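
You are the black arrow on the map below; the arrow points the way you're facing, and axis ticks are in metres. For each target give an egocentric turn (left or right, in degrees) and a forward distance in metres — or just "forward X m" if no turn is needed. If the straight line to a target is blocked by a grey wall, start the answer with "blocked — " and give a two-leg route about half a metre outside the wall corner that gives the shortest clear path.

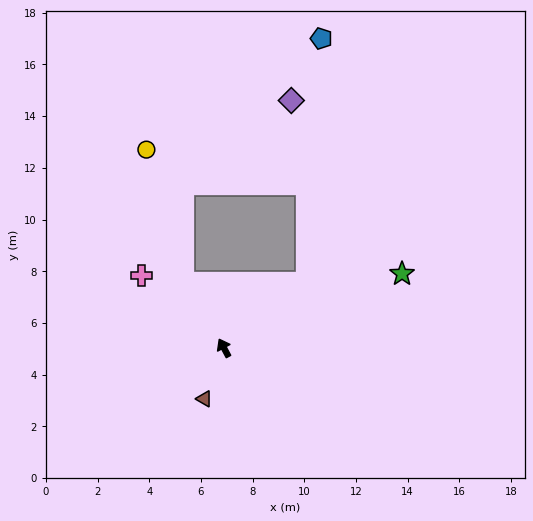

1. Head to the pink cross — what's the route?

turn left 21°, forward 4.2 m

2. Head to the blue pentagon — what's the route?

blocked — turn right 80°, forward 4.1 m, then turn left 48°, forward 9.5 m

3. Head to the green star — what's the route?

turn right 96°, forward 7.5 m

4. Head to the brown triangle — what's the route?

turn left 131°, forward 2.1 m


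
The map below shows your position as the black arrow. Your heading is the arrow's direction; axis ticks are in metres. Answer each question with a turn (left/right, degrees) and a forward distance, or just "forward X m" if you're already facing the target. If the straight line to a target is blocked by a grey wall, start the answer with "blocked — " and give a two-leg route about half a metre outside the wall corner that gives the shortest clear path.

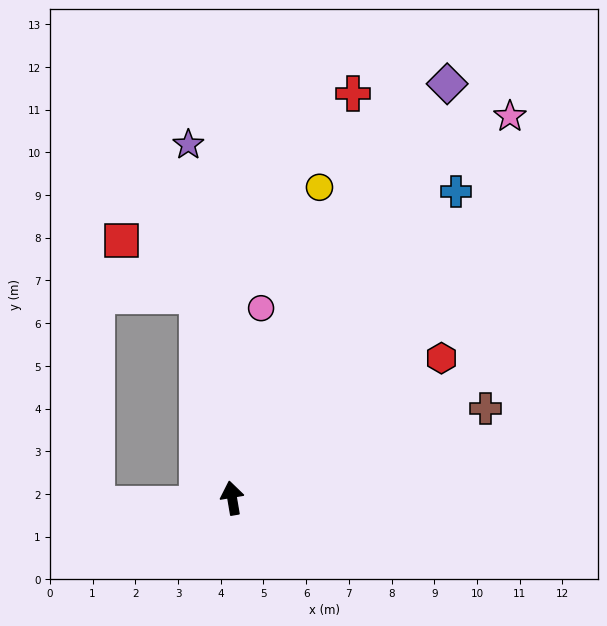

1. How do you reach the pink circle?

turn right 18°, forward 4.5 m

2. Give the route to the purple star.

turn right 3°, forward 8.3 m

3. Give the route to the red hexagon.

turn right 66°, forward 5.9 m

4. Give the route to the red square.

blocked — forward 4.8 m, then turn left 45°, forward 2.2 m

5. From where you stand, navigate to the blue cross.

turn right 46°, forward 8.9 m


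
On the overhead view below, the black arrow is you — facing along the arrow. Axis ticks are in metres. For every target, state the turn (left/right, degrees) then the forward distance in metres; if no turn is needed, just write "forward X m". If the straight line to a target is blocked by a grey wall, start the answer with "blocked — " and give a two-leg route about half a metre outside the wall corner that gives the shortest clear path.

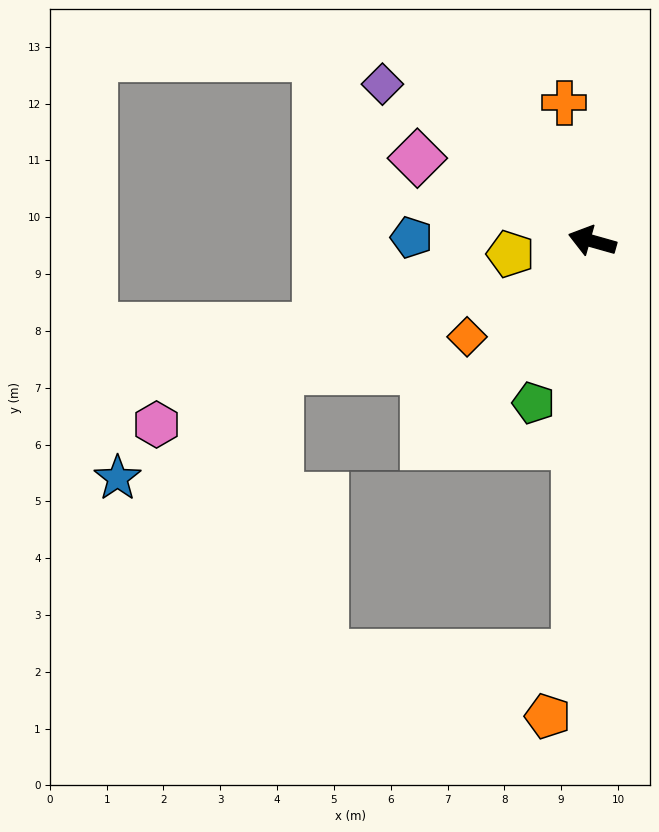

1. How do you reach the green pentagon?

turn left 86°, forward 3.0 m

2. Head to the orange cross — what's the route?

turn right 63°, forward 2.5 m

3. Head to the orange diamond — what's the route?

turn left 53°, forward 2.8 m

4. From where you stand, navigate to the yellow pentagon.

turn left 25°, forward 1.5 m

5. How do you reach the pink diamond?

turn right 10°, forward 3.4 m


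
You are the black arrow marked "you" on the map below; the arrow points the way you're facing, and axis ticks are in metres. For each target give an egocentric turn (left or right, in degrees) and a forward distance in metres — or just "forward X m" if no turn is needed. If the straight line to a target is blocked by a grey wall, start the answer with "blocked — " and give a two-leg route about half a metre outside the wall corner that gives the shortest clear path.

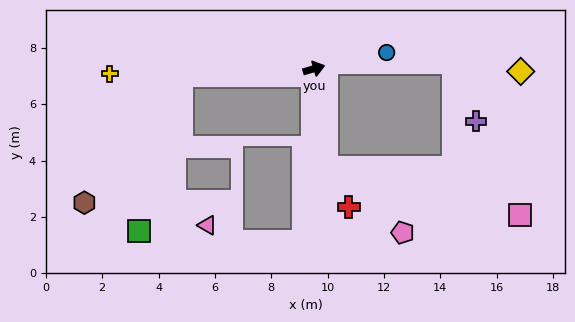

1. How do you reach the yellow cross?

turn left 165°, forward 7.3 m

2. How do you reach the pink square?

blocked — turn right 99°, forward 3.5 m, then turn left 69°, forward 7.1 m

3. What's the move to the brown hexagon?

blocked — turn left 167°, forward 4.7 m, then turn left 49°, forward 5.7 m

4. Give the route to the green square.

blocked — turn left 167°, forward 4.7 m, then turn left 71°, forward 5.7 m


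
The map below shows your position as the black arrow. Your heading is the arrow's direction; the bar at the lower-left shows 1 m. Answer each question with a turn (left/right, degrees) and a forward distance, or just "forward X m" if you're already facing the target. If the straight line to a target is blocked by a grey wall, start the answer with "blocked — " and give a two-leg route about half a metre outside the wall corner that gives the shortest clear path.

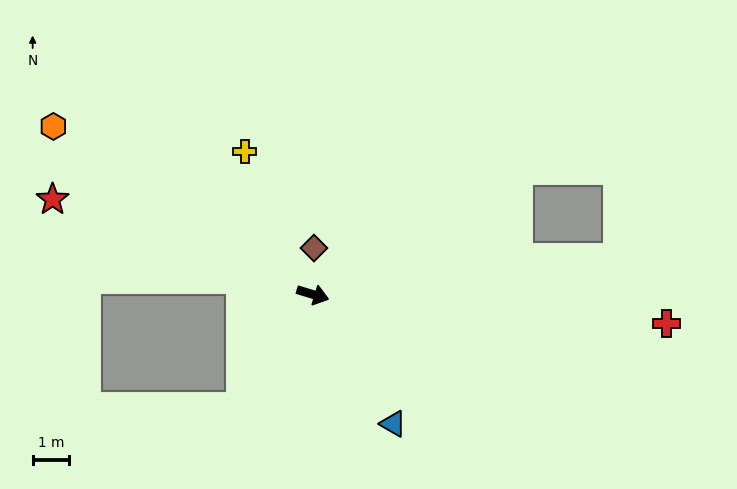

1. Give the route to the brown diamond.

turn left 106°, forward 1.3 m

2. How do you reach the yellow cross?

turn left 132°, forward 4.4 m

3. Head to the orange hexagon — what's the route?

turn left 164°, forward 8.5 m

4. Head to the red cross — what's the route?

turn left 12°, forward 9.8 m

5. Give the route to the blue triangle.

turn right 41°, forward 4.2 m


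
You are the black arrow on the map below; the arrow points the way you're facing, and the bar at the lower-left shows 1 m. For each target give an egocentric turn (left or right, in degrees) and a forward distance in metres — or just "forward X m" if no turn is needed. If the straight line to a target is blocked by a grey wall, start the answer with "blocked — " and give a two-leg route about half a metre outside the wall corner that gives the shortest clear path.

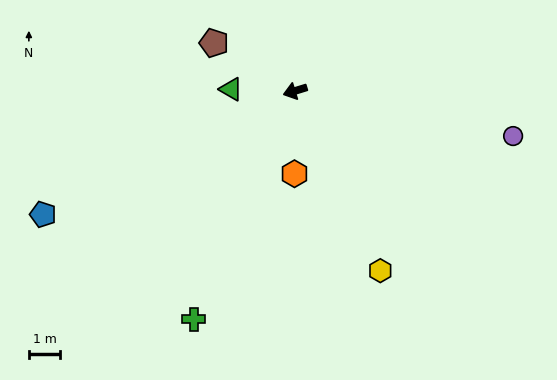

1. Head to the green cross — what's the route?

turn left 49°, forward 7.9 m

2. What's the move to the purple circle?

turn left 151°, forward 7.1 m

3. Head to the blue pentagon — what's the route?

turn left 9°, forward 8.9 m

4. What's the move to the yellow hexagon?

turn left 98°, forward 6.3 m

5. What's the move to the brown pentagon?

turn right 48°, forward 3.0 m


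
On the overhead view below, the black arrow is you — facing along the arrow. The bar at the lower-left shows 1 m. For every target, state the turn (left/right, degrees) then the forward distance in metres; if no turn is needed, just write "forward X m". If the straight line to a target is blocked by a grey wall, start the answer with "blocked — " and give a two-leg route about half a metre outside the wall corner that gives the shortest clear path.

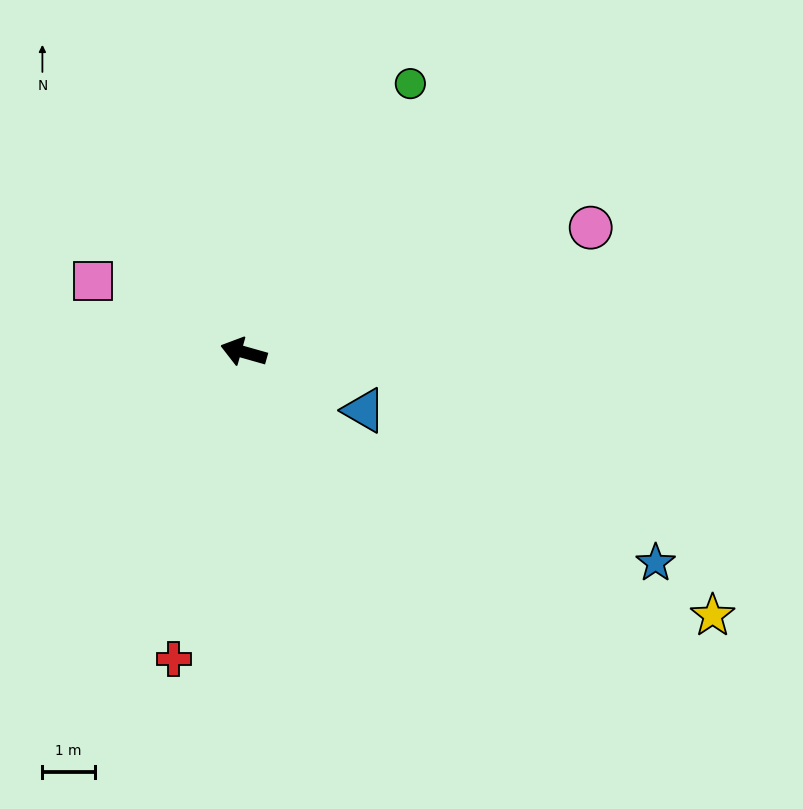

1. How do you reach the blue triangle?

turn left 170°, forward 2.5 m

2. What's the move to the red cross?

turn left 93°, forward 6.0 m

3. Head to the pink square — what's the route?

turn right 10°, forward 3.2 m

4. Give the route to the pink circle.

turn right 144°, forward 7.0 m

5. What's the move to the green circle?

turn right 106°, forward 6.0 m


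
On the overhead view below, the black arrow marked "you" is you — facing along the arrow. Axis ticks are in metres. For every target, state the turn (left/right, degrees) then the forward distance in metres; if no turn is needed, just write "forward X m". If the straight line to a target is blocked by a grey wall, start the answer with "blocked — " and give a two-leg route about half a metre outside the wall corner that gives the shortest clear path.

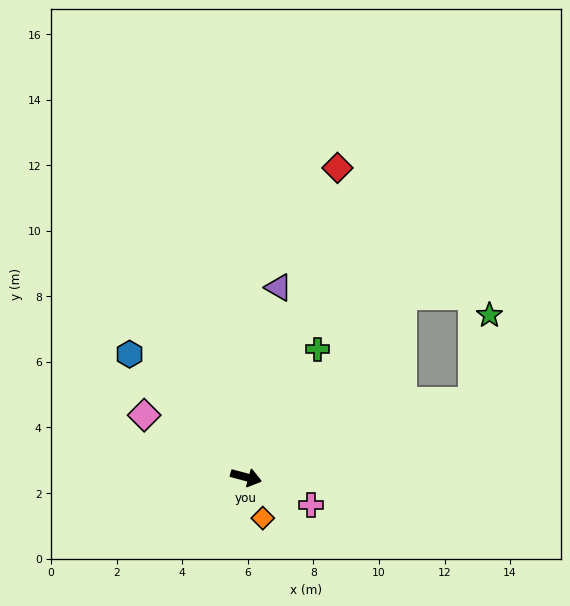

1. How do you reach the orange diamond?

turn right 53°, forward 1.3 m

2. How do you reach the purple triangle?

turn left 95°, forward 5.9 m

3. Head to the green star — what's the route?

blocked — turn left 34°, forward 7.3 m, then turn left 59°, forward 2.7 m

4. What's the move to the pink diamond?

turn left 164°, forward 3.6 m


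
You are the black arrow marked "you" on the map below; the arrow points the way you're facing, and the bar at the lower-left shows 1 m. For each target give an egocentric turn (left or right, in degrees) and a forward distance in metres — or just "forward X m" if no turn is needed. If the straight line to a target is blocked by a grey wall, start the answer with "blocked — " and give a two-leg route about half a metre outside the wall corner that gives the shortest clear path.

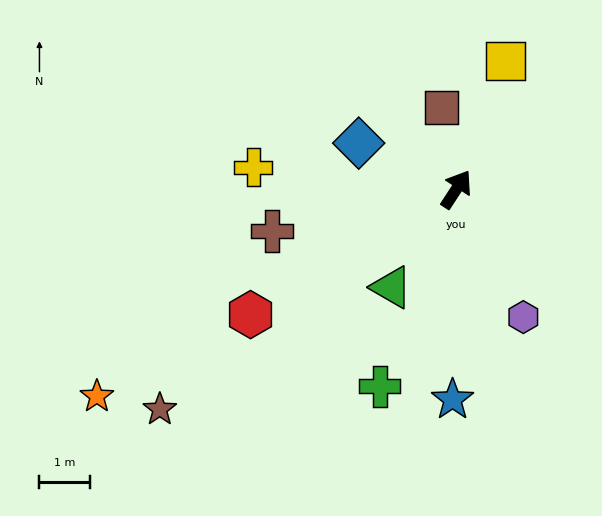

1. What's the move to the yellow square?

turn left 12°, forward 2.7 m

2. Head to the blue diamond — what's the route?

turn left 98°, forward 2.1 m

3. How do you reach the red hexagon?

turn left 154°, forward 4.7 m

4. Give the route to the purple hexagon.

turn right 119°, forward 2.8 m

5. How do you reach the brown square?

turn left 43°, forward 1.6 m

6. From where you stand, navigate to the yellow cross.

turn left 117°, forward 4.0 m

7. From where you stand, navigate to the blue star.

turn right 148°, forward 4.1 m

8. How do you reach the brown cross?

turn left 136°, forward 3.7 m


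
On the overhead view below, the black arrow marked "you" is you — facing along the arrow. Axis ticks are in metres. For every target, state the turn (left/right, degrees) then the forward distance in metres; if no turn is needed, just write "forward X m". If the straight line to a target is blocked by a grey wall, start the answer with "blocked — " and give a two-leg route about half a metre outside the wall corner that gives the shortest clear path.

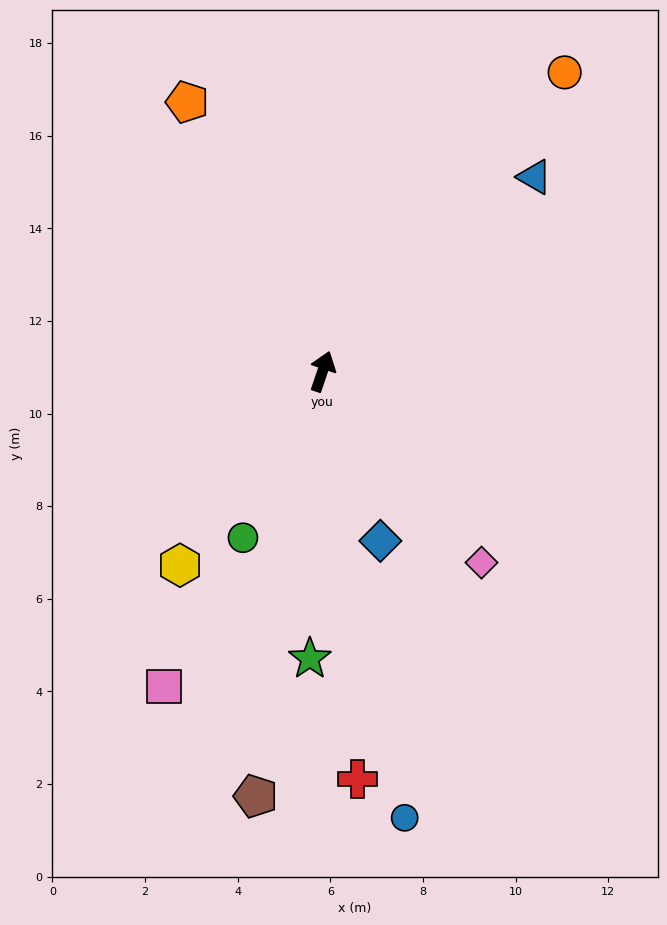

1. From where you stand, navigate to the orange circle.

turn right 20°, forward 8.3 m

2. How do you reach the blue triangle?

turn right 29°, forward 6.2 m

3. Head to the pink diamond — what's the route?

turn right 122°, forward 5.4 m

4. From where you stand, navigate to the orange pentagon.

turn left 45°, forward 6.5 m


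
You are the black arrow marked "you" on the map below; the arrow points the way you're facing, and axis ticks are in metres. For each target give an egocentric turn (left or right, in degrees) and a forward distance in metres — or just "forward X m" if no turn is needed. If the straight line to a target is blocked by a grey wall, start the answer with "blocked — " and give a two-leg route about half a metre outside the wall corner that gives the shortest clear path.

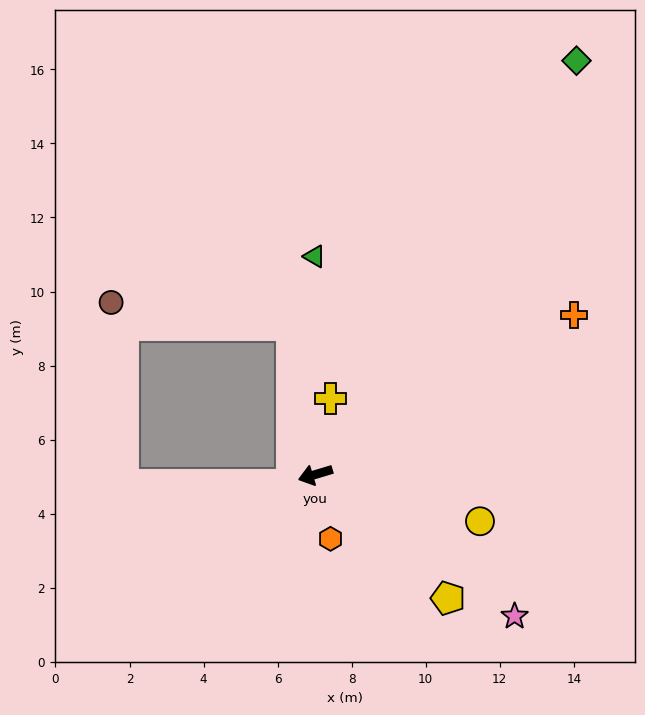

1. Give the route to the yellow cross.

turn right 118°, forward 2.1 m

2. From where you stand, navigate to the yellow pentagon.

turn left 120°, forward 4.9 m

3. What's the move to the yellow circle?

turn left 147°, forward 4.6 m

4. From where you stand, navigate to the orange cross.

turn right 165°, forward 8.2 m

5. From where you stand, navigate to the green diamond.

turn right 139°, forward 13.2 m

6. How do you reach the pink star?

turn left 128°, forward 6.6 m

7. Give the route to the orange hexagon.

turn left 86°, forward 1.8 m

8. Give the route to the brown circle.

blocked — turn right 98°, forward 4.1 m, then turn left 74°, forward 4.9 m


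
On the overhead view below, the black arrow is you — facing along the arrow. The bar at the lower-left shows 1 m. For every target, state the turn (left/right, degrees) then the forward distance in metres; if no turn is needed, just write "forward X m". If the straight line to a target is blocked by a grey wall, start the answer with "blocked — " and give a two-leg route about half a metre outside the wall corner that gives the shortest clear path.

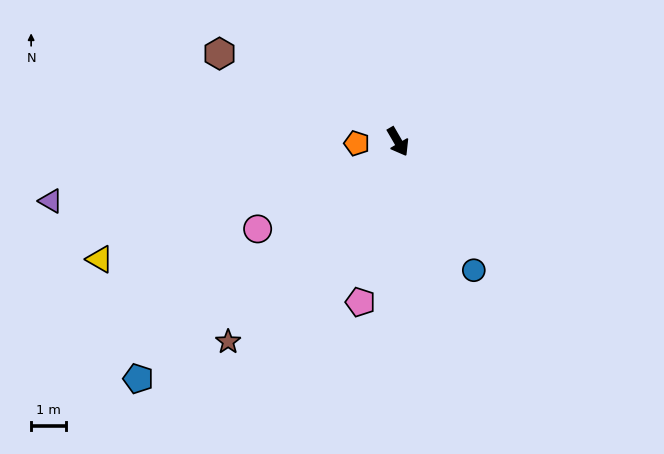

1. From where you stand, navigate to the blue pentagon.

turn right 78°, forward 10.1 m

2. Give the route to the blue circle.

forward 4.3 m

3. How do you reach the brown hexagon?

turn right 146°, forward 5.7 m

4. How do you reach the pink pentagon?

turn right 43°, forward 4.8 m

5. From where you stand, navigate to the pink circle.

turn right 88°, forward 4.8 m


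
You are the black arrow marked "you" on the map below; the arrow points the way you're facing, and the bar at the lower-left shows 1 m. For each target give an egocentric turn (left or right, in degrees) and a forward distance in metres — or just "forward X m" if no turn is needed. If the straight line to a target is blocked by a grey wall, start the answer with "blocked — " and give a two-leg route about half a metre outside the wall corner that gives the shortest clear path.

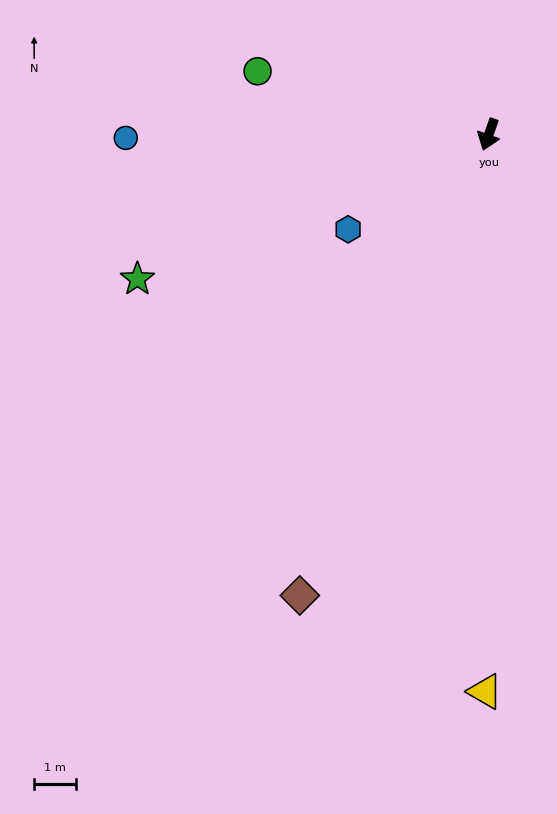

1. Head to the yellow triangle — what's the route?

turn left 19°, forward 13.4 m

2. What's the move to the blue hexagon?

turn right 37°, forward 4.1 m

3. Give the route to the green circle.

turn right 86°, forward 5.8 m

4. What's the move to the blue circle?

turn right 70°, forward 8.7 m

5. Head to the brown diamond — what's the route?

turn right 3°, forward 12.0 m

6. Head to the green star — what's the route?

turn right 48°, forward 9.1 m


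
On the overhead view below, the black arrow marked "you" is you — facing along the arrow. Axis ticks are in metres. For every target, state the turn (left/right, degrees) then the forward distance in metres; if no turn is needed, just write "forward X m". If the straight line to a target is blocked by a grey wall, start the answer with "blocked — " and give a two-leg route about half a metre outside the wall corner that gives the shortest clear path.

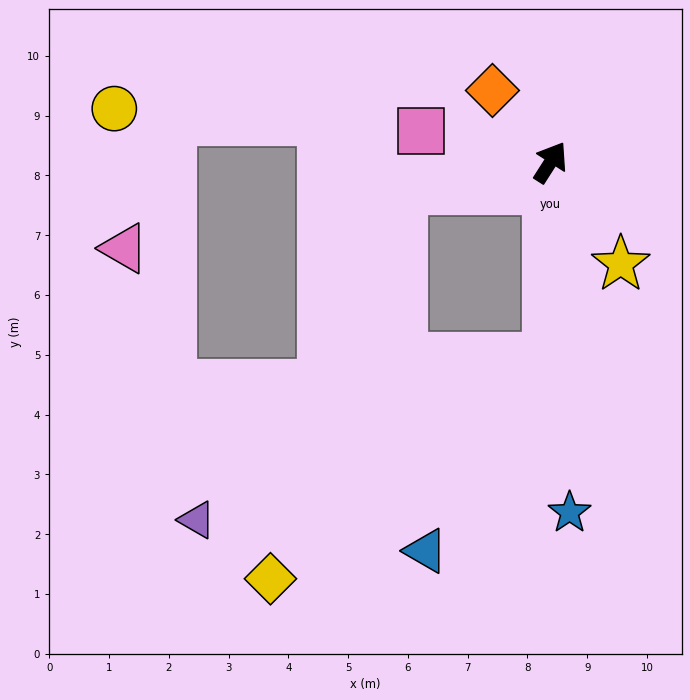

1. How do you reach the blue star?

turn right 144°, forward 5.9 m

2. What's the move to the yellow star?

turn right 113°, forward 2.1 m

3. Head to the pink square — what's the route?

turn left 109°, forward 2.2 m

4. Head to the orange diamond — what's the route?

turn left 72°, forward 1.5 m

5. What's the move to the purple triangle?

blocked — turn right 148°, forward 3.3 m, then turn right 65°, forward 6.5 m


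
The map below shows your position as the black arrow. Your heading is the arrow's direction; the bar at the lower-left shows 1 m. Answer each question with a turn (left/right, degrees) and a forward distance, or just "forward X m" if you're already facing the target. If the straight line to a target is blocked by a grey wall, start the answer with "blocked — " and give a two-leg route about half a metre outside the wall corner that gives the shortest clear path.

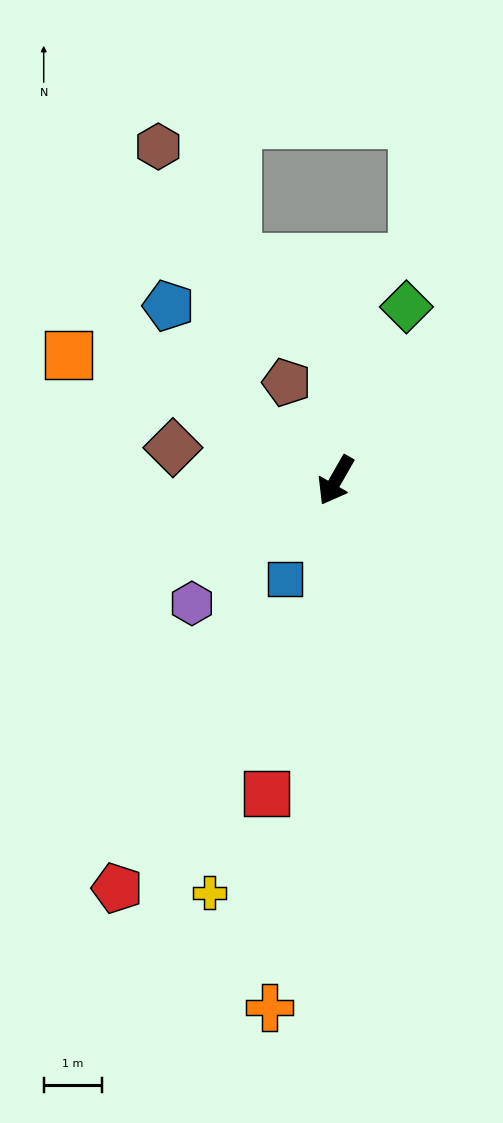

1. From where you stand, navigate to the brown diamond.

turn right 72°, forward 2.9 m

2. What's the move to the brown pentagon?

turn right 124°, forward 1.9 m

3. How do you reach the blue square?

turn left 3°, forward 1.9 m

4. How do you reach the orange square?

turn right 85°, forward 5.1 m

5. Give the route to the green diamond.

turn right 172°, forward 3.2 m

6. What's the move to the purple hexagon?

turn right 20°, forward 3.3 m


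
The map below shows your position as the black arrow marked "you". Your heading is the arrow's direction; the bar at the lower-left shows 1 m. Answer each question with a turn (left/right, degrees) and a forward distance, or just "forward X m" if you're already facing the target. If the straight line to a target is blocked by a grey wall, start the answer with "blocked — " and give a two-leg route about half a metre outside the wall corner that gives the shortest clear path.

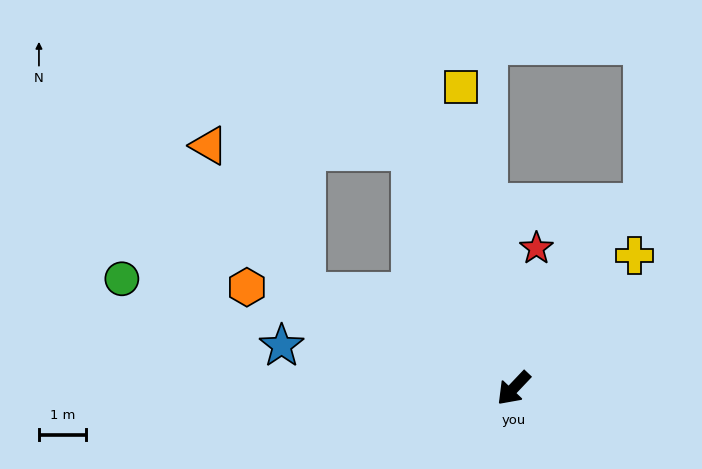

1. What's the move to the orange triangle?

blocked — turn right 71°, forward 4.8 m, then turn right 32°, forward 3.7 m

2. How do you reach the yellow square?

turn right 127°, forward 6.4 m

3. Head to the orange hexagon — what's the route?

turn right 67°, forward 6.0 m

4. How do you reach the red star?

turn right 146°, forward 3.0 m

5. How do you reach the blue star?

turn right 57°, forward 5.0 m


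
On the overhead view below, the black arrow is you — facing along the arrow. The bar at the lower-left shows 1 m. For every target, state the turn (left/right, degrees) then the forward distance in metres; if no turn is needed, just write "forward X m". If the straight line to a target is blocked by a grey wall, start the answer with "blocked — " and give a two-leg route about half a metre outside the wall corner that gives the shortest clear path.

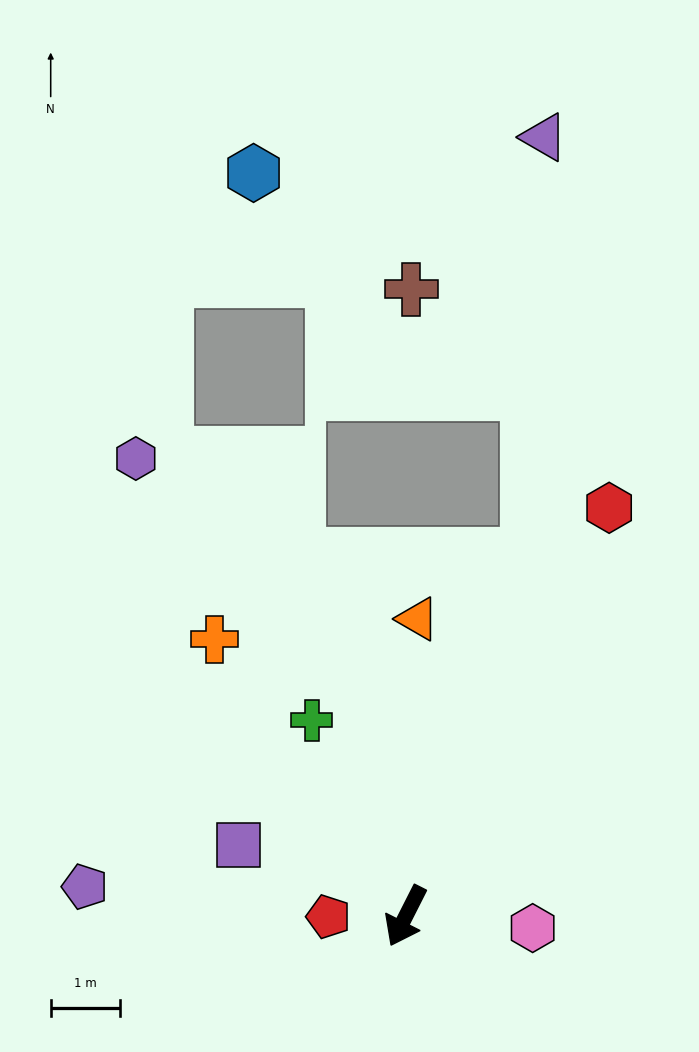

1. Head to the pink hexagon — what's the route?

turn left 111°, forward 1.9 m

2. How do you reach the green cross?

turn right 127°, forward 3.2 m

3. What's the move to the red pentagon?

turn right 63°, forward 1.1 m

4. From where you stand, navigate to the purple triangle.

blocked — turn right 172°, forward 5.5 m, then turn left 17°, forward 6.1 m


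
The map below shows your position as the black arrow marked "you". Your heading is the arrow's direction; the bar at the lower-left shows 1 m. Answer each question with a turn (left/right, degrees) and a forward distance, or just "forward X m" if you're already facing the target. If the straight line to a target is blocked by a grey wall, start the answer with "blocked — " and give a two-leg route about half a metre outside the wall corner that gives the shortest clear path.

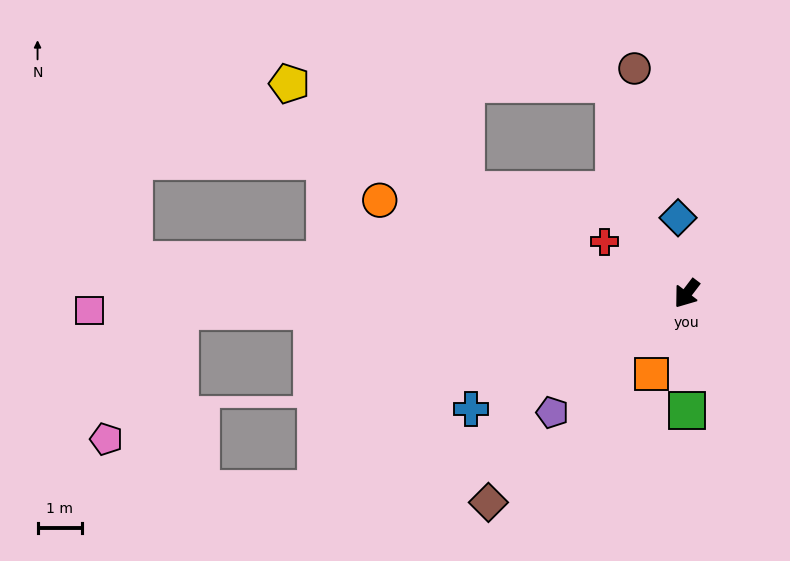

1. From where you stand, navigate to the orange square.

turn left 14°, forward 2.0 m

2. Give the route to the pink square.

turn right 51°, forward 13.6 m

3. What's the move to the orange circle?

turn right 70°, forward 7.3 m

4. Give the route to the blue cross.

turn right 25°, forward 5.6 m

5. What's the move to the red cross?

turn right 85°, forward 2.2 m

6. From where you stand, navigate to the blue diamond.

turn right 136°, forward 1.7 m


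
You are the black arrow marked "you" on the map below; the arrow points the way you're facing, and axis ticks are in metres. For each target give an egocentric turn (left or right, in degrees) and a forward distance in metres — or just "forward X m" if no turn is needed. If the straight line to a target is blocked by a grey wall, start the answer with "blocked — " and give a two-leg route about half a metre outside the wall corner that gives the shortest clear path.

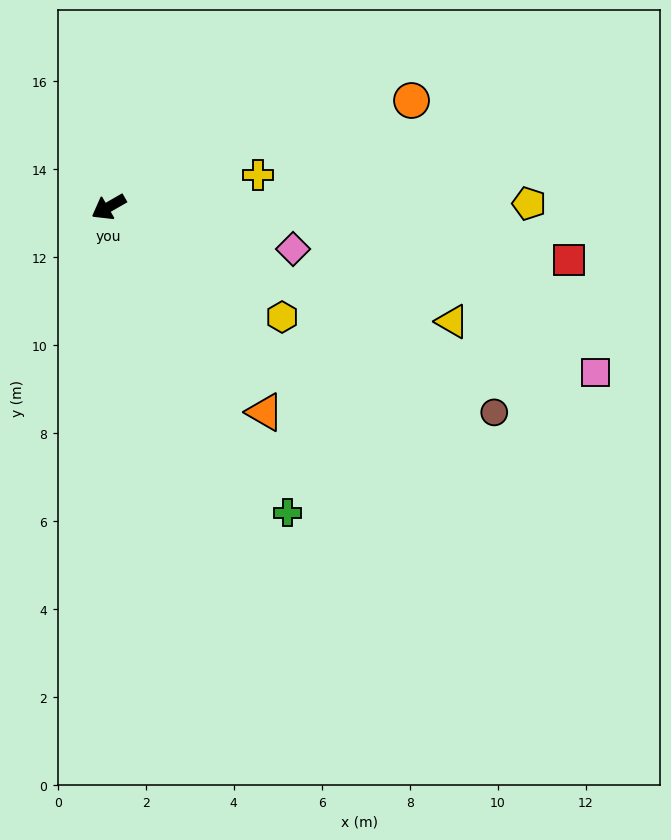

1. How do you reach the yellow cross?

turn left 162°, forward 3.5 m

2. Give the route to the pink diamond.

turn left 137°, forward 4.3 m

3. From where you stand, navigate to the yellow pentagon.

turn left 151°, forward 9.6 m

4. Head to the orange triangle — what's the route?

turn left 97°, forward 5.9 m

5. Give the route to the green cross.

turn left 90°, forward 8.1 m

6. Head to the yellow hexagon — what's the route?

turn left 118°, forward 4.7 m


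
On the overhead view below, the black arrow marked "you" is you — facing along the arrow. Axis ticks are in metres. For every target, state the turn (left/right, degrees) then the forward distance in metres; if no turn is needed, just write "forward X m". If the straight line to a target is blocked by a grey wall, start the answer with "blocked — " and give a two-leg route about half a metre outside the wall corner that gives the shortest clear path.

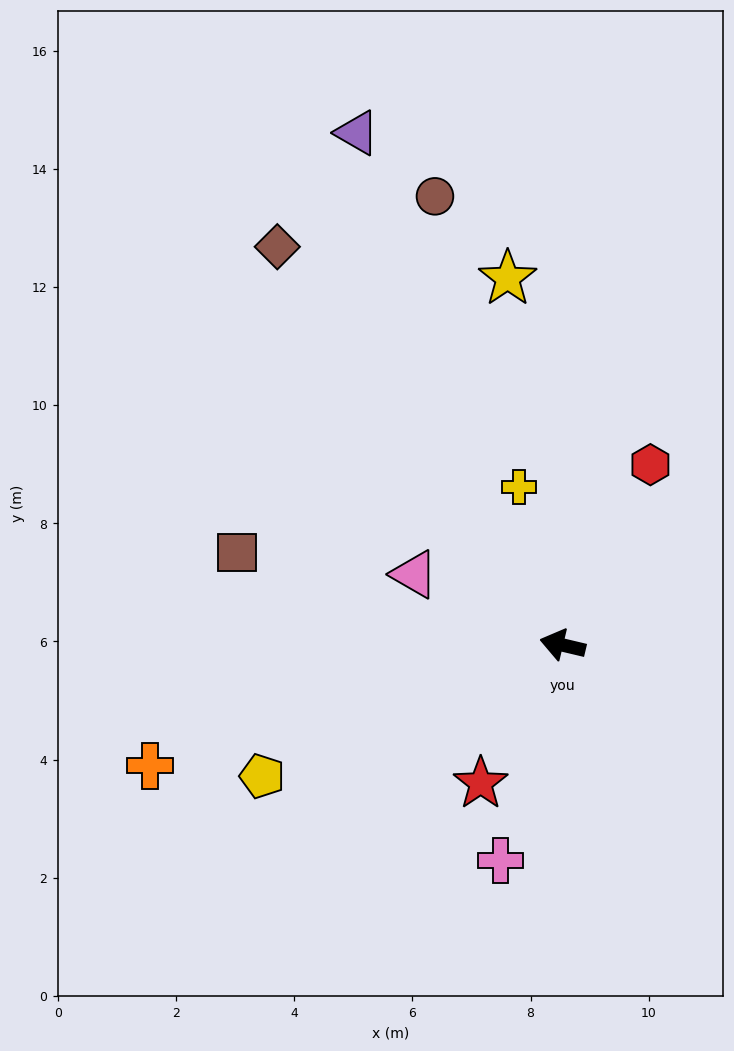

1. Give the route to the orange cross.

turn left 30°, forward 7.3 m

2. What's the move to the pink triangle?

turn right 12°, forward 2.8 m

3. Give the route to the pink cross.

turn left 87°, forward 3.8 m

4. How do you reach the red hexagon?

turn right 103°, forward 3.4 m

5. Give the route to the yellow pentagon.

turn left 37°, forward 5.6 m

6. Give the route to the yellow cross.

turn right 61°, forward 2.8 m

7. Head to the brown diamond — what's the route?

turn right 41°, forward 8.3 m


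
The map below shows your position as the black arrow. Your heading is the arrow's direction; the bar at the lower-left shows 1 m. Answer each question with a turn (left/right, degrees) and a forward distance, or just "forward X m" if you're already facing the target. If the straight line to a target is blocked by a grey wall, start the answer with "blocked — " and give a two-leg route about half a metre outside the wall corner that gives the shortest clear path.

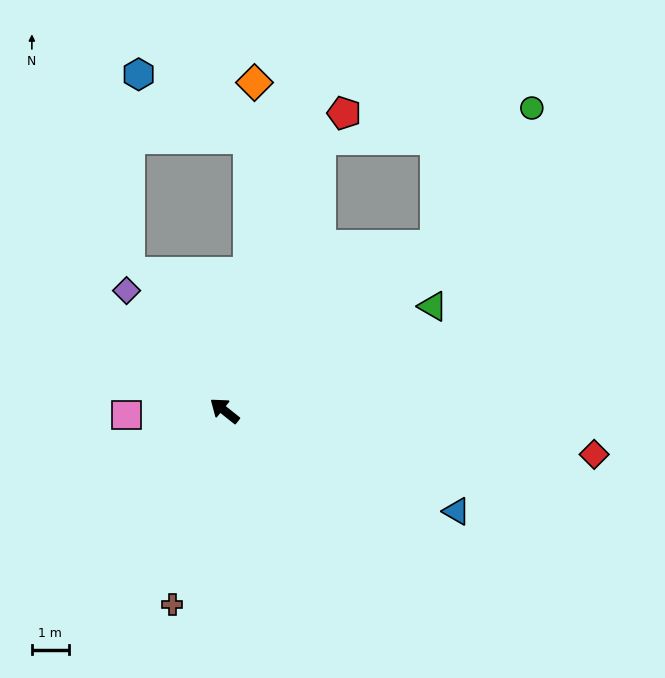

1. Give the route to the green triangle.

turn right 115°, forward 6.4 m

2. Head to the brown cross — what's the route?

turn left 113°, forward 5.5 m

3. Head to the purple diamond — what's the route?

turn right 12°, forward 4.2 m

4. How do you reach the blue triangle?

turn right 165°, forward 6.9 m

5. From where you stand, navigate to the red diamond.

turn right 148°, forward 10.2 m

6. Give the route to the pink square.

turn left 41°, forward 2.7 m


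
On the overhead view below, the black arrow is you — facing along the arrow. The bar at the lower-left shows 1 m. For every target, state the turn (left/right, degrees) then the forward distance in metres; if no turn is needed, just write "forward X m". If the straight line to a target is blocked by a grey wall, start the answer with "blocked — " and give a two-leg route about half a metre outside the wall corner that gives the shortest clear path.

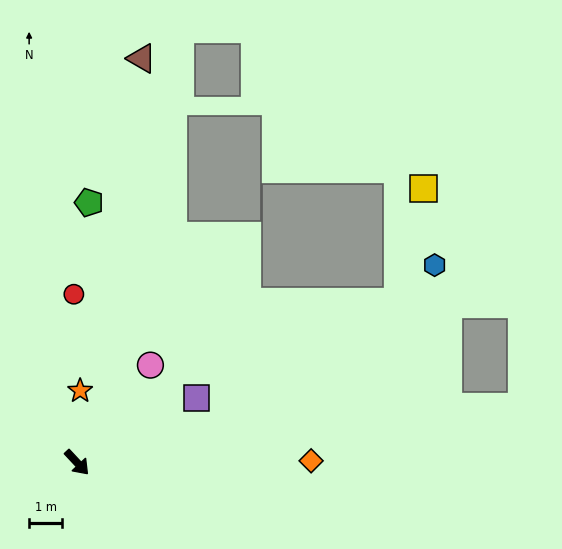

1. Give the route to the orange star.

turn left 134°, forward 2.2 m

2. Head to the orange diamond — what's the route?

turn left 47°, forward 7.1 m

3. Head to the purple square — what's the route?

turn left 75°, forward 4.1 m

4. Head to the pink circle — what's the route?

turn left 100°, forward 3.7 m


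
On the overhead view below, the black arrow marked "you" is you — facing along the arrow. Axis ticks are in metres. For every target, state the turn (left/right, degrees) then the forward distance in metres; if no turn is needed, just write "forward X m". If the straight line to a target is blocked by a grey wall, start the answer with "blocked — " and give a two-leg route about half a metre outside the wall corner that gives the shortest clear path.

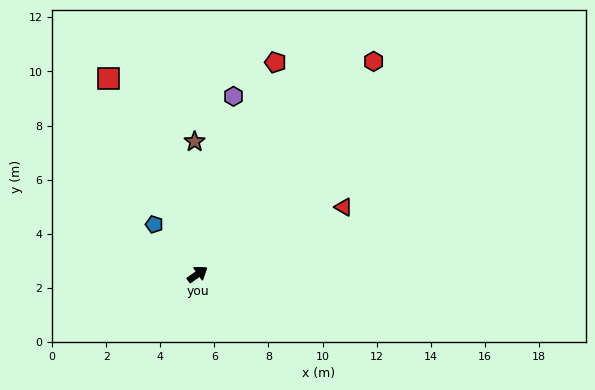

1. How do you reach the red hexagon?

turn left 15°, forward 10.2 m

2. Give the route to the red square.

turn left 79°, forward 8.0 m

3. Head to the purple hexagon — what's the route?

turn left 44°, forward 6.7 m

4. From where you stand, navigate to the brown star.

turn left 56°, forward 4.9 m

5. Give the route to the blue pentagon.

turn left 96°, forward 2.4 m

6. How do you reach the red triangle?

turn right 10°, forward 5.9 m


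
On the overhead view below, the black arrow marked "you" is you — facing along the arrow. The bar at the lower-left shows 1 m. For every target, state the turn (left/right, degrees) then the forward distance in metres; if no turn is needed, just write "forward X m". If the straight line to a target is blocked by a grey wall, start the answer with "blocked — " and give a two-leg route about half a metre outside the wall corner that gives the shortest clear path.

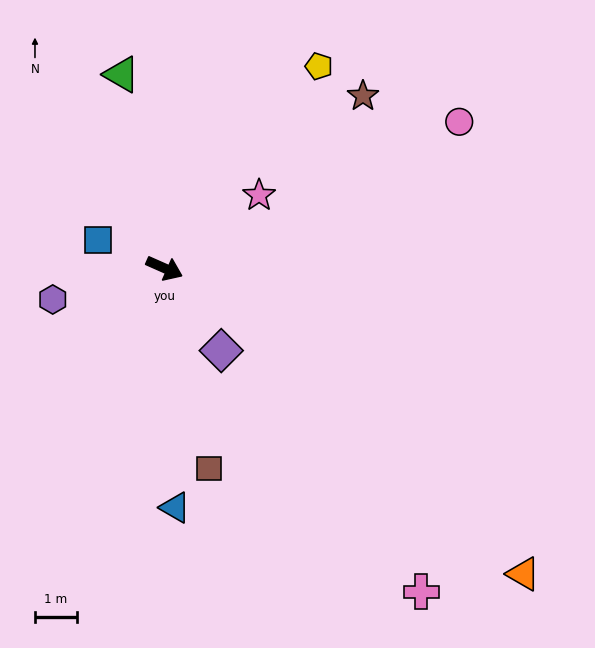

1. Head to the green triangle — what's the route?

turn left 126°, forward 4.7 m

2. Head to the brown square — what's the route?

turn right 54°, forward 4.9 m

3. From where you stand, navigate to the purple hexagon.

turn right 141°, forward 2.7 m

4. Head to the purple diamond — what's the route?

turn right 32°, forward 2.4 m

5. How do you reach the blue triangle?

turn right 64°, forward 5.7 m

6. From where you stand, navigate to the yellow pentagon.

turn left 76°, forward 6.0 m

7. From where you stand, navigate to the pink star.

turn left 61°, forward 2.8 m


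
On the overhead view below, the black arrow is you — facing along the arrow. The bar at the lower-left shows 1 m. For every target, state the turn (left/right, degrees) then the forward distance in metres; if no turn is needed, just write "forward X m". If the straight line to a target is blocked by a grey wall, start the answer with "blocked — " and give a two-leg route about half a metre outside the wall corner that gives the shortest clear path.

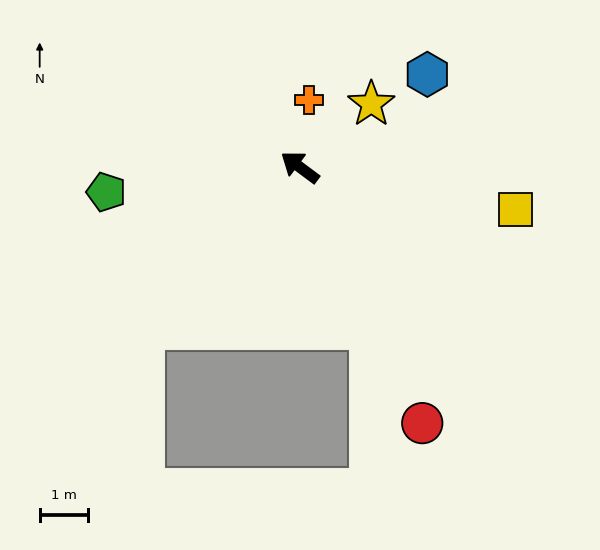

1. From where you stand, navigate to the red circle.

turn left 152°, forward 5.9 m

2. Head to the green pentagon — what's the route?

turn left 44°, forward 4.0 m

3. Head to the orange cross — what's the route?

turn right 61°, forward 1.4 m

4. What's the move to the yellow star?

turn right 102°, forward 2.0 m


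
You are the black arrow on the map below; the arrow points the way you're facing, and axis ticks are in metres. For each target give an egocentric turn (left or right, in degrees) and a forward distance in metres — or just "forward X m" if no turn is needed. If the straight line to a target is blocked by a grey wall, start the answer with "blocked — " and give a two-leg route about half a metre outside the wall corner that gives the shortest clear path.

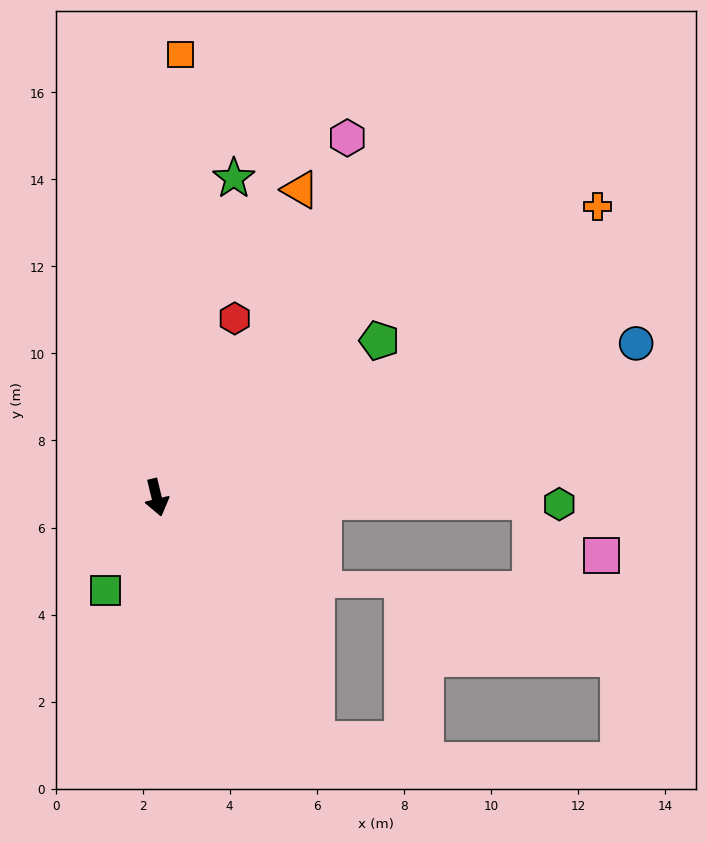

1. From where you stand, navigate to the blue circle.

turn left 94°, forward 11.6 m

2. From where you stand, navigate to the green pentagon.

turn left 112°, forward 6.3 m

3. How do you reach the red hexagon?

turn left 143°, forward 4.5 m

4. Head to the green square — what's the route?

turn right 42°, forward 2.5 m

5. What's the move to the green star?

turn left 153°, forward 7.5 m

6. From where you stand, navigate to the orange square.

turn left 163°, forward 10.2 m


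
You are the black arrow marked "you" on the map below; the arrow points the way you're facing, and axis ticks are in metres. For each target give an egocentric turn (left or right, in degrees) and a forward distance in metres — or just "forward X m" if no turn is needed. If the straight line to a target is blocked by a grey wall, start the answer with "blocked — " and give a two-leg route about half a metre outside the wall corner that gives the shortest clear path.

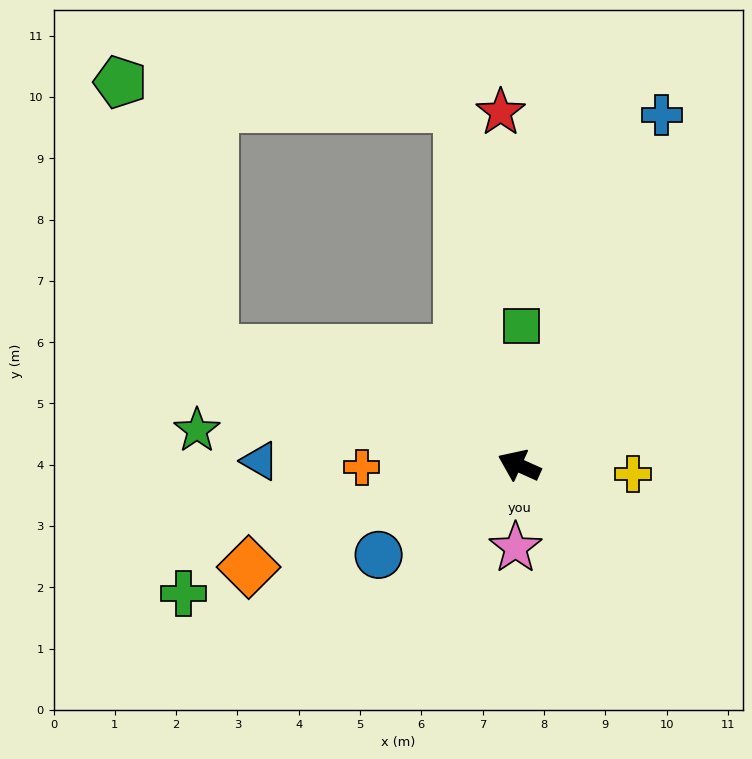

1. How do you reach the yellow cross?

turn right 160°, forward 1.9 m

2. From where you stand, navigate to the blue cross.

turn right 88°, forward 6.2 m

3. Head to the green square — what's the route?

turn right 67°, forward 2.3 m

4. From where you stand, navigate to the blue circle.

turn left 57°, forward 2.7 m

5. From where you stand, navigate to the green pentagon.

blocked — turn left 4°, forward 5.3 m, then turn right 51°, forward 4.6 m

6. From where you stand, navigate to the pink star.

turn left 112°, forward 1.3 m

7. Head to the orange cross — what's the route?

turn left 25°, forward 2.6 m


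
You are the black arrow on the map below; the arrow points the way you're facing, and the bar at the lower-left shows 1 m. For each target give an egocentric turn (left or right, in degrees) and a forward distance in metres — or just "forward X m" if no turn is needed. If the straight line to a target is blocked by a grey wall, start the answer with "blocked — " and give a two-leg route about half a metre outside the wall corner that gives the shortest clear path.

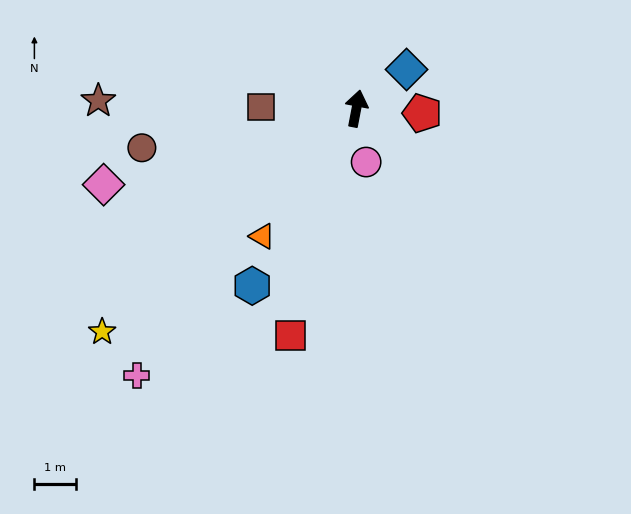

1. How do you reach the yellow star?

turn left 142°, forward 8.1 m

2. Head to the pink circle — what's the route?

turn right 159°, forward 1.3 m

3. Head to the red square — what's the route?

turn left 175°, forward 5.6 m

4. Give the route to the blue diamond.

turn right 41°, forward 1.5 m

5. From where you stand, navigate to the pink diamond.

turn left 118°, forward 6.3 m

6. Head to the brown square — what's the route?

turn left 100°, forward 2.3 m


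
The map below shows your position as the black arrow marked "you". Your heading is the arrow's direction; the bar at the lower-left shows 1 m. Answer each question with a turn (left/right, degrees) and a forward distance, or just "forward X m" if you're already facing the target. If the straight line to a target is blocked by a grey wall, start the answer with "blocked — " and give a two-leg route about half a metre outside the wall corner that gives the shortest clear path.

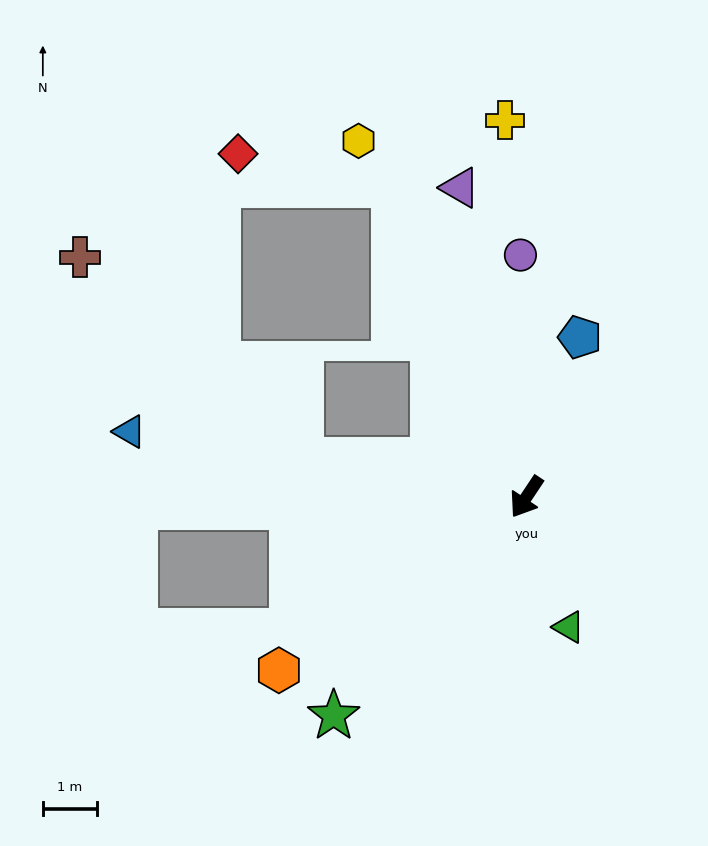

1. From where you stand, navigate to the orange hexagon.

turn right 21°, forward 5.6 m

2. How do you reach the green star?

turn right 8°, forward 5.4 m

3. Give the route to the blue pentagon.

turn right 165°, forward 3.1 m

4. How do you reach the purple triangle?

turn right 134°, forward 5.8 m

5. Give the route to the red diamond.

blocked — turn right 123°, forward 6.3 m, then turn left 55°, forward 3.0 m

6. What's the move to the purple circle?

turn right 145°, forward 4.5 m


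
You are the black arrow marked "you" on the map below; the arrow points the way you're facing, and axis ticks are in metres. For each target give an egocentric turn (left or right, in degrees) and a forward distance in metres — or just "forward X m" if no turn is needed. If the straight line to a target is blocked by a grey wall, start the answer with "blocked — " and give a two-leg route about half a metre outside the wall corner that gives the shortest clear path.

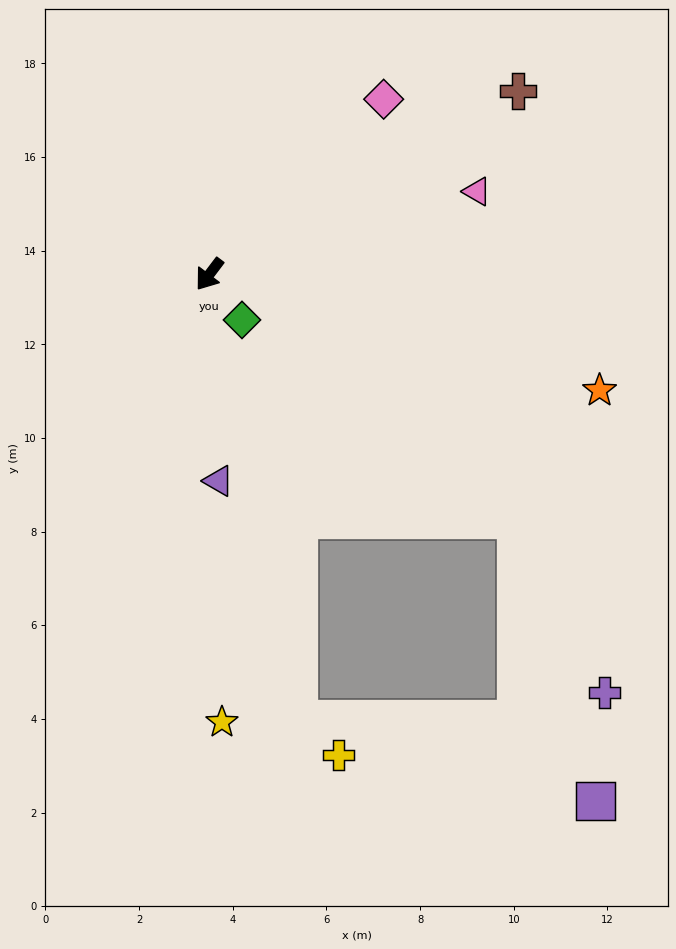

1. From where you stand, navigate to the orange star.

turn left 111°, forward 8.7 m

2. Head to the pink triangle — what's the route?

turn left 144°, forward 6.0 m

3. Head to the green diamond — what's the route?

turn left 73°, forward 1.2 m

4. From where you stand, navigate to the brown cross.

turn left 158°, forward 7.7 m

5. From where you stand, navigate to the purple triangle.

turn left 40°, forward 4.4 m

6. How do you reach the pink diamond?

turn left 172°, forward 5.3 m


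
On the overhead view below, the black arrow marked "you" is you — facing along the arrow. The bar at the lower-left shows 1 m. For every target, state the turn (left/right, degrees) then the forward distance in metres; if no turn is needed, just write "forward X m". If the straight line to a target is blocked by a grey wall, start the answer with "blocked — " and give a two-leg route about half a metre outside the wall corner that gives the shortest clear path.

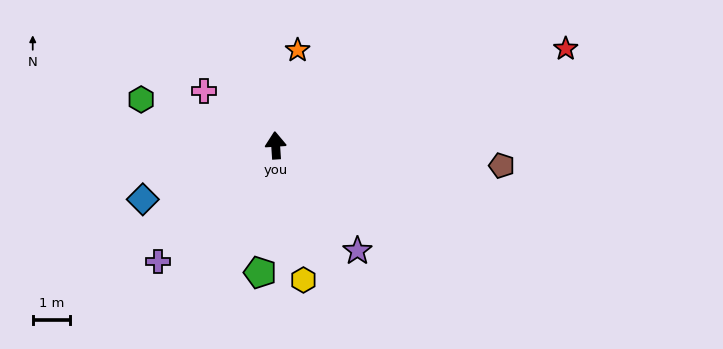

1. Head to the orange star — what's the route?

turn right 17°, forward 2.6 m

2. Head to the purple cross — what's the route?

turn left 131°, forward 4.5 m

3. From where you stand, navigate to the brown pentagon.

turn right 99°, forward 6.1 m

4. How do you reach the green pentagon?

turn left 169°, forward 3.5 m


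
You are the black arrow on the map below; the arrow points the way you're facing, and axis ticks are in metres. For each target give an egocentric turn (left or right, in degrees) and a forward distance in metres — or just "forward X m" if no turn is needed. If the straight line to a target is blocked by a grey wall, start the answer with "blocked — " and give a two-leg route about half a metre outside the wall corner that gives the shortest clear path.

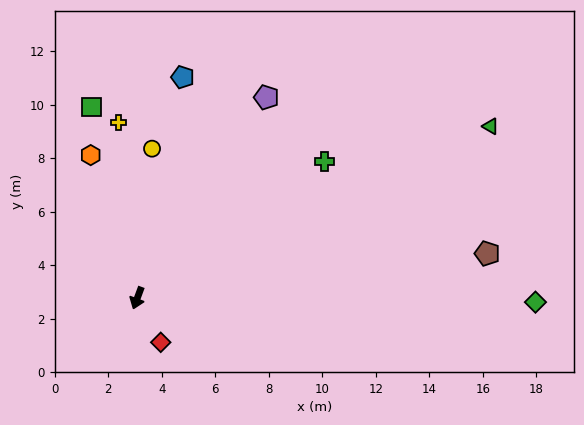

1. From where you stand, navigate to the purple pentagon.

turn left 168°, forward 8.9 m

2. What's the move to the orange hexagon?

turn right 142°, forward 5.6 m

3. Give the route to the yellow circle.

turn right 165°, forward 5.6 m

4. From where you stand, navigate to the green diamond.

turn left 110°, forward 14.9 m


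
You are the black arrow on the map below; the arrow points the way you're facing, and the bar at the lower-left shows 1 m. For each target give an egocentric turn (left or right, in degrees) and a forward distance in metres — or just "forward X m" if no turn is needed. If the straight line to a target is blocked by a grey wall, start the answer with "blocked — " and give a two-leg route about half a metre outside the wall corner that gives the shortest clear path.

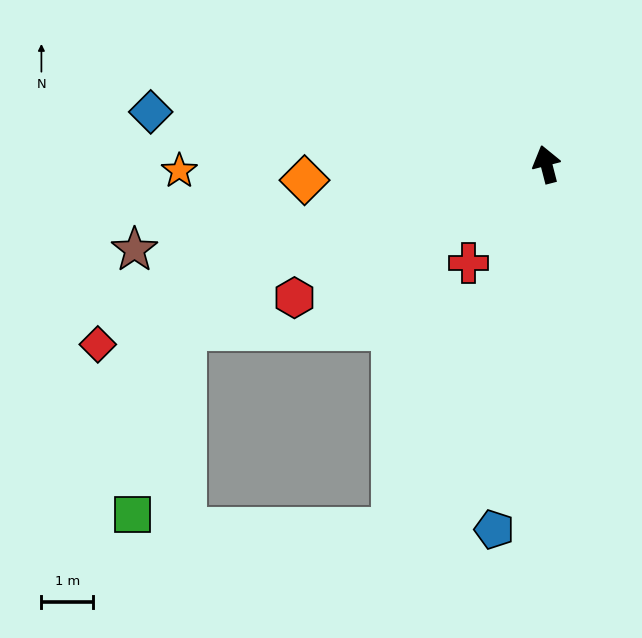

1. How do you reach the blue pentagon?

turn left 157°, forward 7.1 m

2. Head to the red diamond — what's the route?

turn left 97°, forward 9.4 m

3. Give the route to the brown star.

turn left 87°, forward 8.1 m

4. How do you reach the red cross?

turn left 127°, forward 2.4 m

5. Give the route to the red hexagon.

turn left 103°, forward 5.5 m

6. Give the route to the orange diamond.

turn left 79°, forward 4.7 m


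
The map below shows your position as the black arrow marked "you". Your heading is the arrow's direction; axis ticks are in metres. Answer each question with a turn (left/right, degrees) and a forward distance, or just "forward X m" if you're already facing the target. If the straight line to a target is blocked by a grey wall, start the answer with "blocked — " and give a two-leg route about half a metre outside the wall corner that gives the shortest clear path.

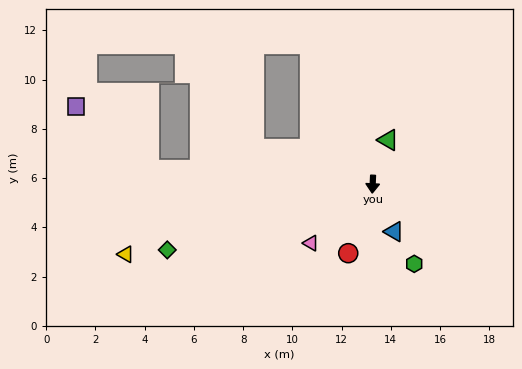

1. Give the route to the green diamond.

turn right 70°, forward 8.8 m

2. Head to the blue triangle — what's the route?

turn left 27°, forward 2.1 m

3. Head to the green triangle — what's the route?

turn left 163°, forward 1.9 m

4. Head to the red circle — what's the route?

turn right 17°, forward 3.0 m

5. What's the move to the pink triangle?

turn right 44°, forward 3.5 m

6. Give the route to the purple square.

blocked — turn right 91°, forward 9.1 m, then turn right 37°, forward 3.9 m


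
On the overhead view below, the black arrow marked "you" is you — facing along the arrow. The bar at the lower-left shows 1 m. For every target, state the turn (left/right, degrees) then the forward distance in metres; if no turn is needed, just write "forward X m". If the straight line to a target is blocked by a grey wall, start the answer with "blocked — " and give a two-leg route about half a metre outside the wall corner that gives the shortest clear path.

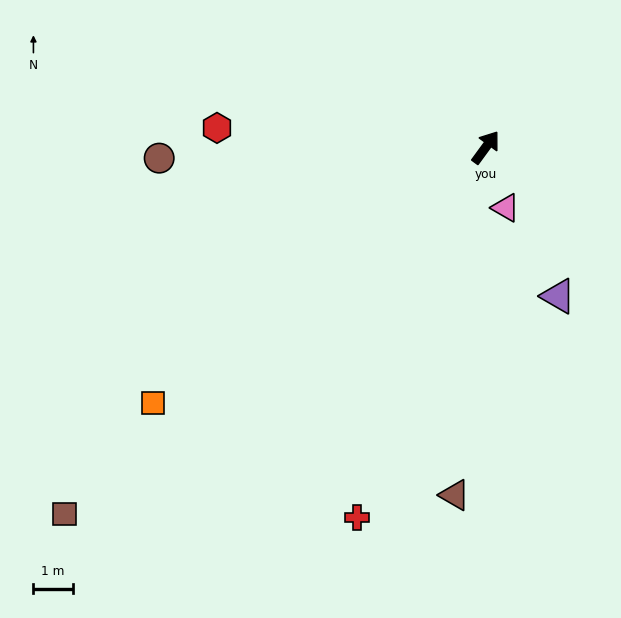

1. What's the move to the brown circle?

turn left 128°, forward 8.3 m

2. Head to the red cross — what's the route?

turn right 163°, forward 9.9 m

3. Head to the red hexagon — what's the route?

turn left 122°, forward 6.8 m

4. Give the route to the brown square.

turn left 167°, forward 14.1 m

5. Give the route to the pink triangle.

turn right 126°, forward 1.6 m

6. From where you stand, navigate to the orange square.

turn left 164°, forward 10.6 m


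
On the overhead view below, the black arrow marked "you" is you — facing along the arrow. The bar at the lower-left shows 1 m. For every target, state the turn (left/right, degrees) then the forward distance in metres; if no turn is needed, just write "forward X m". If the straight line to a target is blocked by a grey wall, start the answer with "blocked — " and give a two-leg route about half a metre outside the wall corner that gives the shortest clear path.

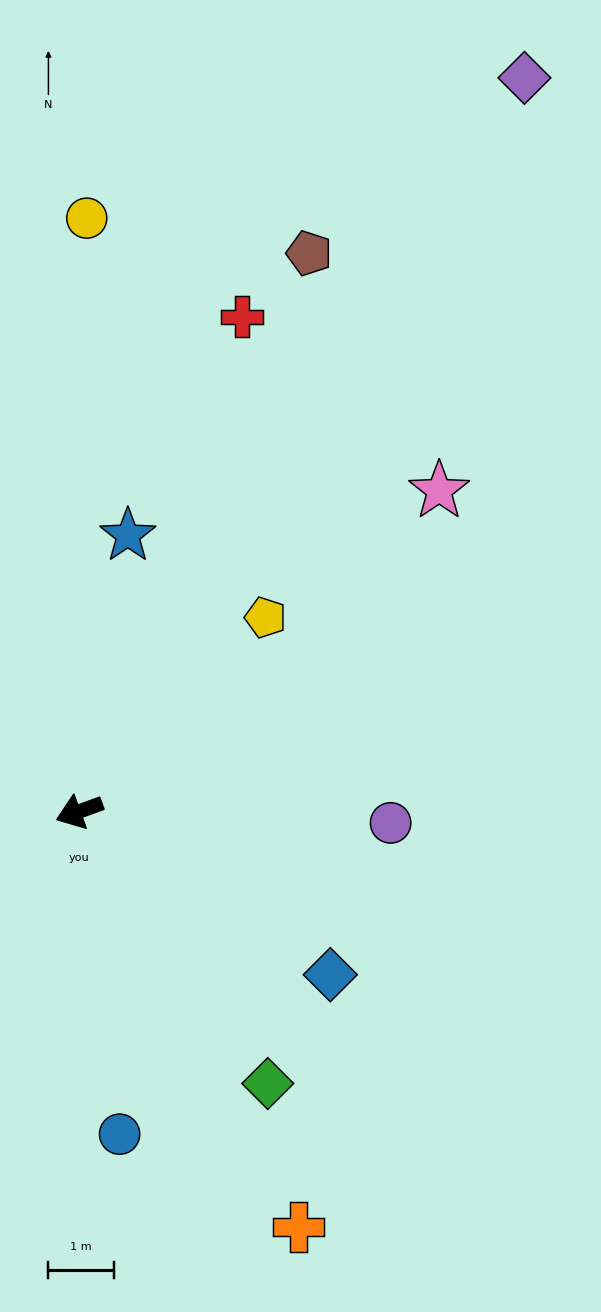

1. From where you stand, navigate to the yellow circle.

turn right 111°, forward 9.0 m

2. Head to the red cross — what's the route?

turn right 128°, forward 7.9 m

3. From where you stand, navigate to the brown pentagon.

turn right 132°, forward 9.2 m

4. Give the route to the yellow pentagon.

turn right 154°, forward 4.1 m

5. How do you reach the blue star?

turn right 120°, forward 4.3 m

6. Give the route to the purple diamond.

turn right 141°, forward 13.1 m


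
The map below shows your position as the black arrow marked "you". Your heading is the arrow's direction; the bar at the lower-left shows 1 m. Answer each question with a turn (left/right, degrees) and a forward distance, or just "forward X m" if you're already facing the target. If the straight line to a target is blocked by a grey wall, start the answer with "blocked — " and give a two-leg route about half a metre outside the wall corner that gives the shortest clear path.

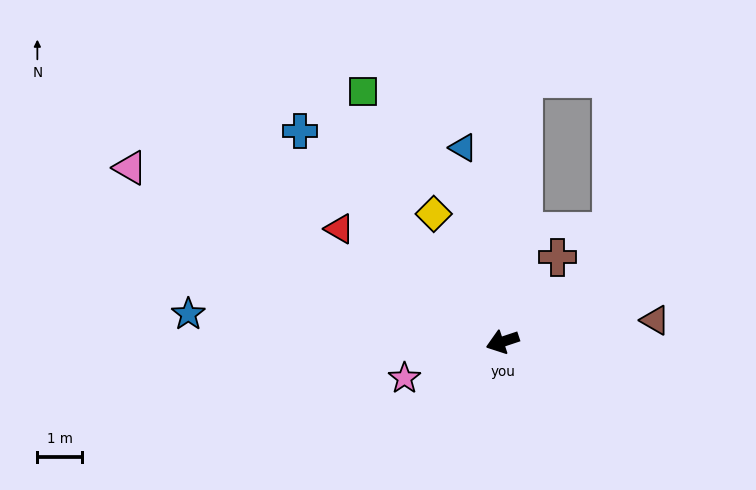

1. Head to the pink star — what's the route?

forward 2.4 m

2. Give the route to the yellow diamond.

turn right 80°, forward 3.3 m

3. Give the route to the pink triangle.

turn right 43°, forward 9.3 m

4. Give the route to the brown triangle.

turn left 170°, forward 3.5 m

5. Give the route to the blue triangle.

turn right 97°, forward 4.5 m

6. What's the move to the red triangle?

turn right 53°, forward 4.5 m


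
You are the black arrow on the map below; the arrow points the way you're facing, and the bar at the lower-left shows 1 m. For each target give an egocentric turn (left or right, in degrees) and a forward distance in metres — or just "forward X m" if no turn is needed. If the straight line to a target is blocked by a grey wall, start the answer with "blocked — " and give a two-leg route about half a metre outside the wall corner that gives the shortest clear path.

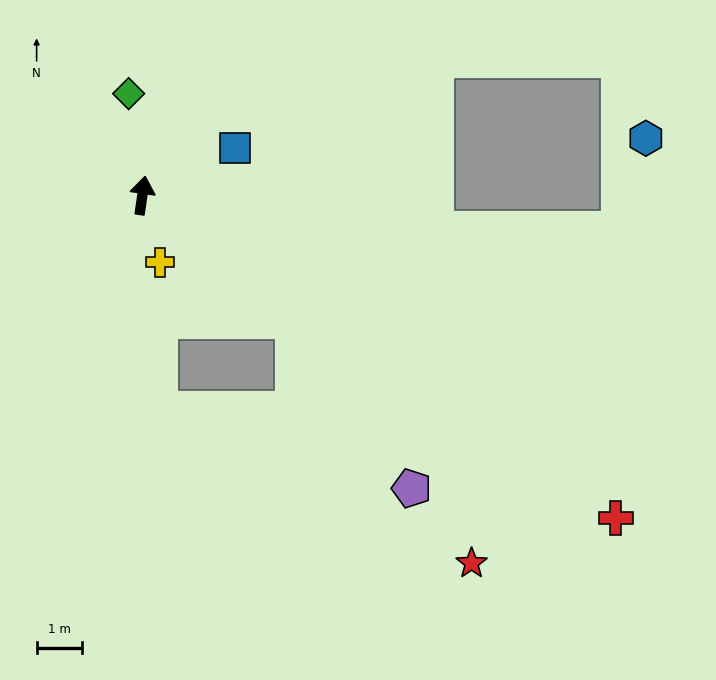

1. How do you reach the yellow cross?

turn right 157°, forward 1.5 m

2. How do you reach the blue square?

turn right 55°, forward 2.3 m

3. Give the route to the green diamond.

turn left 16°, forward 2.3 m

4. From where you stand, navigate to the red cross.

turn right 116°, forward 12.7 m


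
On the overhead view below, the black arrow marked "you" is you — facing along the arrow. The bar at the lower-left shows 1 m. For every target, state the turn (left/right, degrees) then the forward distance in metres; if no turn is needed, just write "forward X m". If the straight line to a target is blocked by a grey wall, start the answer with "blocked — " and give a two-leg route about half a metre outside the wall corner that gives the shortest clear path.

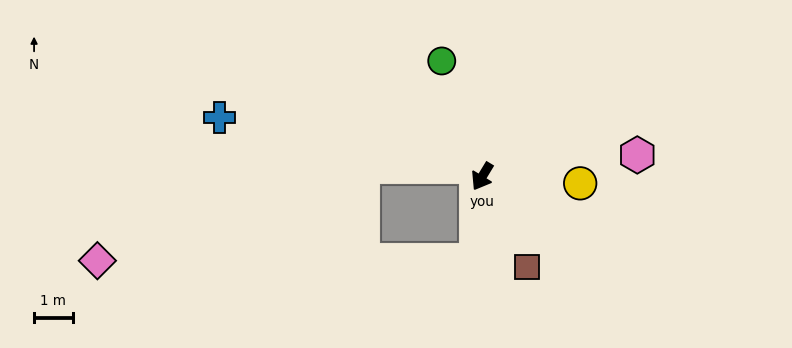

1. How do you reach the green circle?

turn right 130°, forward 3.2 m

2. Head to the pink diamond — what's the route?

blocked — turn left 26°, forward 2.1 m, then turn right 85°, forward 9.8 m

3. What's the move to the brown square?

turn left 57°, forward 2.6 m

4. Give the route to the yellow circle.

turn left 117°, forward 2.5 m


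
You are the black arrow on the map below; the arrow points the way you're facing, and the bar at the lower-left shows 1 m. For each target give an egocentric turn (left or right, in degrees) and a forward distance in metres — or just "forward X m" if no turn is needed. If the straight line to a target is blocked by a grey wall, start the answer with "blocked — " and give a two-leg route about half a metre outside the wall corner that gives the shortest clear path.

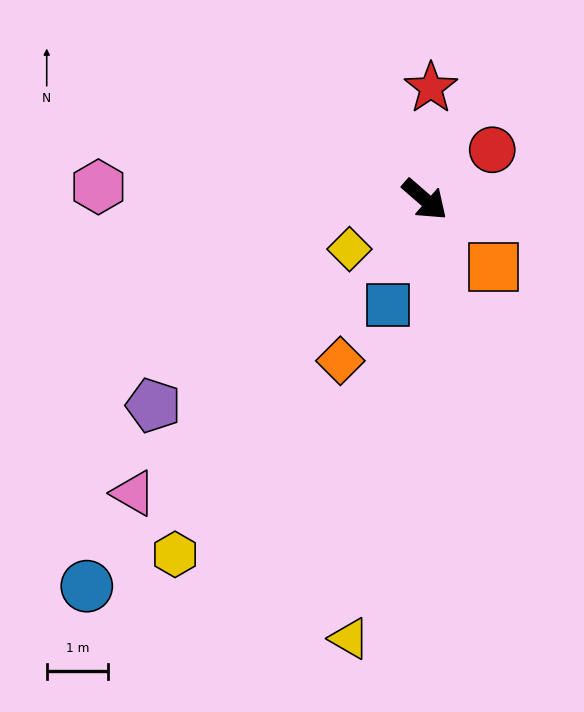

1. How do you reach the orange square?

turn right 4°, forward 1.6 m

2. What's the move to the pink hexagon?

turn right 141°, forward 5.3 m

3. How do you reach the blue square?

turn right 68°, forward 1.8 m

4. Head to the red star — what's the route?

turn left 128°, forward 1.8 m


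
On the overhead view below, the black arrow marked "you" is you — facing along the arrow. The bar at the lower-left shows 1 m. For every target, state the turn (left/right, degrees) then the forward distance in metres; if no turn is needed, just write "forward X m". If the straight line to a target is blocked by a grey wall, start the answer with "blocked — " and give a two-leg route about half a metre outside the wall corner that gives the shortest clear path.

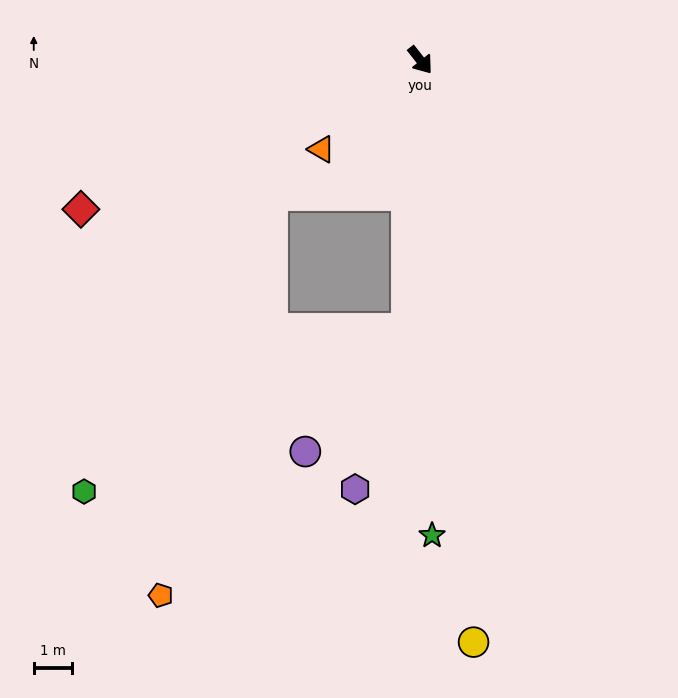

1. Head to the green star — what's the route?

turn right 37°, forward 12.5 m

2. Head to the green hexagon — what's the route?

blocked — turn right 41°, forward 7.1 m, then turn right 61°, forward 9.5 m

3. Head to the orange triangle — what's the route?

turn right 86°, forward 3.5 m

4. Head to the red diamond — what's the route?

turn right 105°, forward 9.7 m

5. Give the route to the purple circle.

blocked — turn right 41°, forward 7.1 m, then turn right 37°, forward 4.2 m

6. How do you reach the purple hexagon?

blocked — turn right 41°, forward 7.1 m, then turn right 15°, forward 4.4 m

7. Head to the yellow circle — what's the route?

turn right 33°, forward 15.3 m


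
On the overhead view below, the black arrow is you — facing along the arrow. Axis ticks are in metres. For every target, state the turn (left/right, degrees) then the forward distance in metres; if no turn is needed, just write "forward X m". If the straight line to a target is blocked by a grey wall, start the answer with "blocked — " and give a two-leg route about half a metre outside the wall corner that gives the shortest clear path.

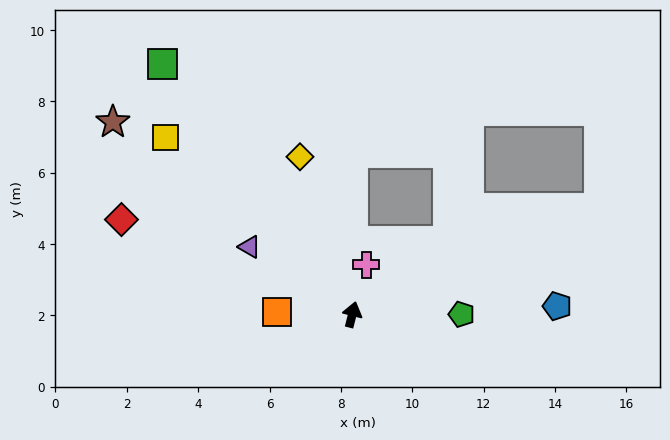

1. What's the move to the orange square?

turn left 102°, forward 2.1 m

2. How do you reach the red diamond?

turn left 82°, forward 7.0 m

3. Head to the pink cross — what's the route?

forward 1.4 m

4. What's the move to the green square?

turn left 51°, forward 8.8 m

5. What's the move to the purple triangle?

turn left 71°, forward 3.4 m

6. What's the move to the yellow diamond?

turn left 33°, forward 4.7 m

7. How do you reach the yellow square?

turn left 61°, forward 7.2 m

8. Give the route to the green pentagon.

turn right 76°, forward 3.1 m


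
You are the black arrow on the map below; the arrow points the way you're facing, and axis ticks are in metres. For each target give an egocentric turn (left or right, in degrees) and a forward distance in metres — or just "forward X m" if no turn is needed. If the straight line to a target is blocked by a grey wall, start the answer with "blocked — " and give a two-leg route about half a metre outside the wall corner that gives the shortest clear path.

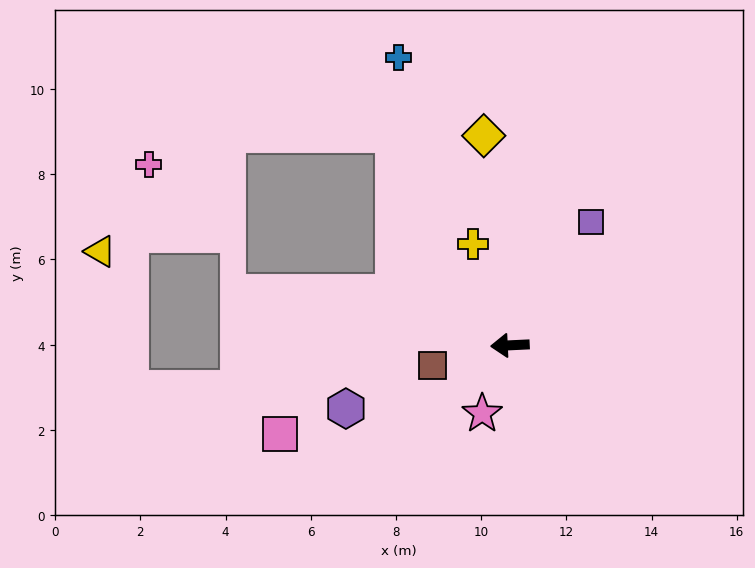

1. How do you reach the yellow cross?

turn right 73°, forward 2.5 m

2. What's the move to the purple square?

turn right 126°, forward 3.5 m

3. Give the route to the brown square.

turn left 12°, forward 1.9 m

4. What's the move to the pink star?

turn left 65°, forward 1.7 m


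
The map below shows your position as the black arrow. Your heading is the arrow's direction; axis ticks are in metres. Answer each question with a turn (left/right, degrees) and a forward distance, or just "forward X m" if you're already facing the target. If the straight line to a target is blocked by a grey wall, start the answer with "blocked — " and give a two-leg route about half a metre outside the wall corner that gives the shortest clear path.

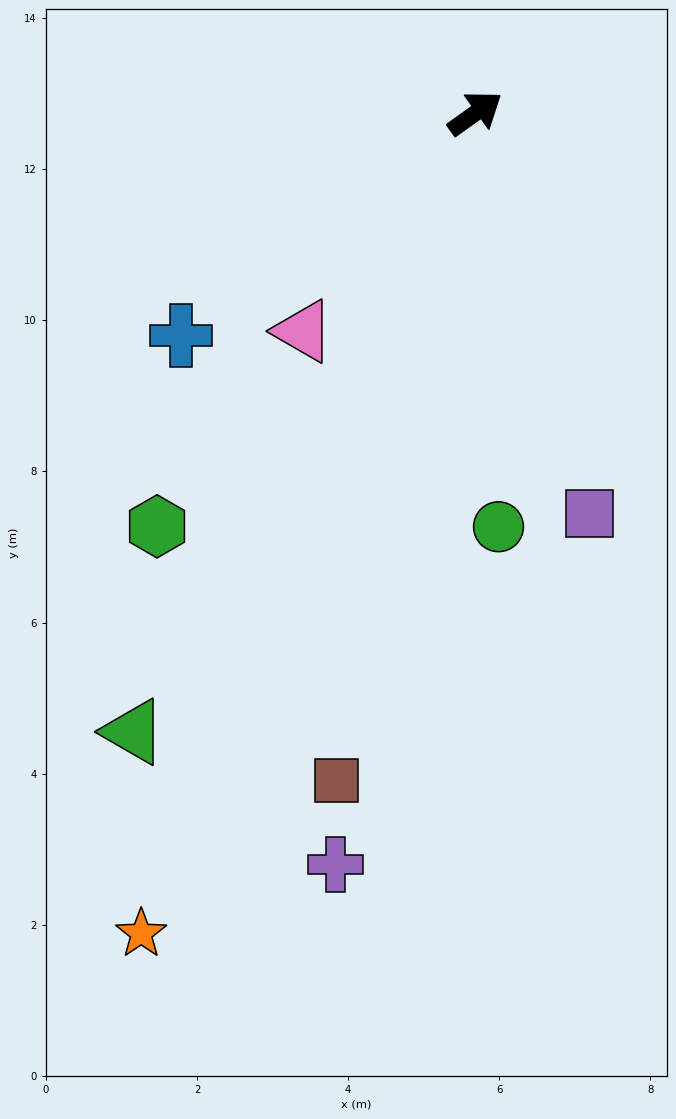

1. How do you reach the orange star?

turn right 148°, forward 11.7 m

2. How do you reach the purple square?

turn right 110°, forward 5.5 m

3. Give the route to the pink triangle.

turn right 164°, forward 3.7 m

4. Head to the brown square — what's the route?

turn right 137°, forward 9.0 m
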